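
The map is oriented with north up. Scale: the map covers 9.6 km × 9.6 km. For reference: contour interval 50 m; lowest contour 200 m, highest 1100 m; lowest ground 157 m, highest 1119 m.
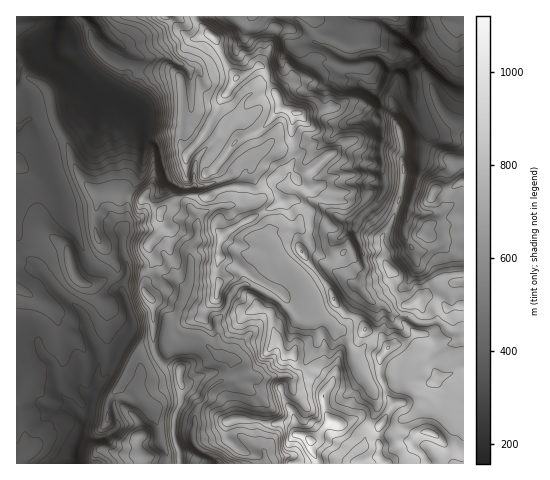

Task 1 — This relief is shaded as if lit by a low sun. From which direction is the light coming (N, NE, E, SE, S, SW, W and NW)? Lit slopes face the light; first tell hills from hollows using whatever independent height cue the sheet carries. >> SW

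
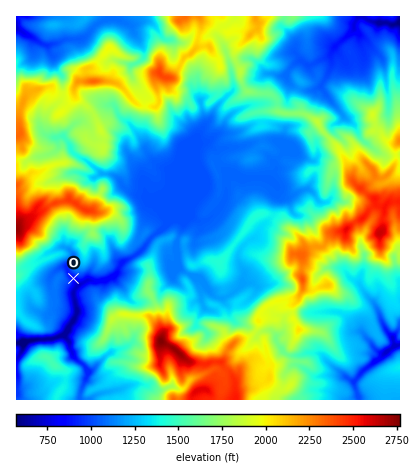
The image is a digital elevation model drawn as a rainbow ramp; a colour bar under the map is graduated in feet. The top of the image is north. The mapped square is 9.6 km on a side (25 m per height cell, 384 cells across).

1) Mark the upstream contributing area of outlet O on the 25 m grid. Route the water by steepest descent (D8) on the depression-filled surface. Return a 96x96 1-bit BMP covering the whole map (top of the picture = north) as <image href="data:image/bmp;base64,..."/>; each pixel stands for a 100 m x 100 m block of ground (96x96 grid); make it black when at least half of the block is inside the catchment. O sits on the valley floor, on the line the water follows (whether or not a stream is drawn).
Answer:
<image width="96" height="96" href="data:image/bmp;base64,Qk2+BAAAAAAAAD4AAAAoAAAAYAAAAGAAAAABAAEAAAAAAIAEAAATCwAAEwsAAAIAAAAAAAAA////AAAAAAAAAAAAAAAAAAAAAAAAAAAAAAAAAAAAAAAAAAAAAAAAAAAAAAAAAAAAAAAAAAAAAAAAAAAAAAAAAAAAAAAAAAAAAAAAAAAAAAAAAAAAAAAAAAAAAAAAAAAAAAAAAAAAAAAAAAAAAAAAAAAAAAAAAAAAAAAAAAAAAAAAAAAAAAAAAAAAAAAAAAAAAAAAAAAAAAAAAAAAAAAAAAAAAAAAAAAAAAAAAAAAAAAAAAAAAAAAAAAAAAAAAAAAAAAAAAAAAAAAAAAAAAAAAAAAAAAAAAAAAAAAAAAAAAAAAAAAAAAAAAAAAAAAAAAAAAAAAAAAAAAAAAAAAAAAAAAAAAAAAAAAAAAAAAAAAAAAAAAAAAAAAAAAAAAAAAAAAAAAAAAAAAABgAAAAAAAAAAAAAAHwAAAAAAAAAAAAAAHwAAAAAAAAAAAAAAPwAAAAAAAAAAAAAAfwAAAAAAAAAAAAAA/wAAAAAAAAAAAAAB//AAAAAAAAAAAAAD//gAAAAAAAAAAAAD//gAAAAAAAAAAAAD//wAAAAAAAAAAAAD//4AAAAAAAAAAAAD//4AAAAAAAAAAAAD//4AAAAAAAAAAAAD//4AAAAAAAAAAAAD//4AAAAAAAAAAAAD//4AAAAAAAAAAAAD//8AAAAAAAAAAAAD//+AAAAAAAAAAAAD//+AAAAAAAAAAAAD//+AAAAAAAAAAAAB//+AAAAAAAAAAAAAP/+AAAAAAAAAAAAAH/+AAAAAAAAAAAAAB/8AAAAAAAAAAAAAA/wAAAAAAAAAAAAAAHAAAAAAAAAAAAAAAAAAAAAAAAAAAAAAAAAAAAAAAAAAAAAAAAAAAAAAAAAAAAAAAAAAAAAAAAAAAAAAAAAAAAAAAAAAAAAAAAAAAAAAAAAAAAAAAAAAAAAAAAAAAAAAAAAAAAAAAAAAAAAAAAAAAAAAAAAAAAAAAAAAAAAAAAAAAAAAAAAAAAAAAAAAAAAAAAAAAAAAAAAAAAAAAAAAAAAAAAAAAAAAAAAAAAAAAAAAAAAAAAAAAAAAAAAAAAAAAAAAAAAAAAAAAAAAAAAAAAAAAAAAAAAAAAAAAAAAAAAAAAAAAAAAAAAAAAAAAAAAAAAAAAAAAAAAAAAAAAAAAAAAAAAAAAAAAAAAAAAAAAAAAAAAAAAAAAAAAAAAAAAAAAAAAAAAAAAAAAAAAAAAAAAAAAAAAAAAAAAAAAAAAAAAAAAAAAAAAAAAAAAAAAAAAAAAAAAAAAAAAAAAAAAAAAAAAAAAAAAAAAAAAAAAAAAAAAAAAAAAAAAAAAAAAAAAAAAAAAAAAAAAAAAAAAAAAAAAAAAAAAAAAAAAAAAAAAAAAAAAAAAAAAAAAAAAAAAAAAAAAAAAAAAAAAAAAAAAAAAAAAAAAAAAAAAAAAAAAAAAAAAAAAAAAAAAAAAAAAAAAAAAAAAAAAAAAAAAAAAAAAAAAAAAAAAAAAAAAAAAAAAAAAAAAAAAAAAAAAAAAAAAAAAAAAAAAAAAAAAAAAAAAAAAAAAAAAAAAAAAAAAAAAAAAAAA="/>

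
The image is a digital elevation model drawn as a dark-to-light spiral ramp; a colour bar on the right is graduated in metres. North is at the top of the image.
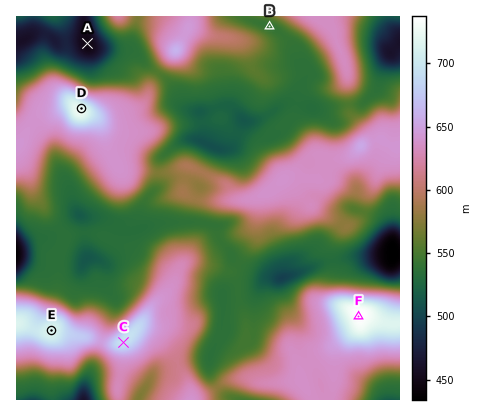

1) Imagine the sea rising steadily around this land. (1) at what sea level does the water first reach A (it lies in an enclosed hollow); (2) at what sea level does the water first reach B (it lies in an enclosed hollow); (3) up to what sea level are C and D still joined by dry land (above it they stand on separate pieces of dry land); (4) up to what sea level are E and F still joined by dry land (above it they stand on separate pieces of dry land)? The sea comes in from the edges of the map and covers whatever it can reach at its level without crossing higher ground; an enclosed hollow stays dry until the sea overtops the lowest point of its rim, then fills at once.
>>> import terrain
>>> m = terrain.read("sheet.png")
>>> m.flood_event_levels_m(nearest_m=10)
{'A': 460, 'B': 550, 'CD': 540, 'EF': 580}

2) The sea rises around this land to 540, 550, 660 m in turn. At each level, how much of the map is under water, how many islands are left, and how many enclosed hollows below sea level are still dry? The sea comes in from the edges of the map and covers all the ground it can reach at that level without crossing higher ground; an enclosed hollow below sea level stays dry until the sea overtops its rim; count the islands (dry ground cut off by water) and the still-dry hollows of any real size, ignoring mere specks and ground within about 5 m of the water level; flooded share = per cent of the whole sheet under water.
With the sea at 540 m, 22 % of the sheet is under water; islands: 0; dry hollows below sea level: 1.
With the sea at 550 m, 39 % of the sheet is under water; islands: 0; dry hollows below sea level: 0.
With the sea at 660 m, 94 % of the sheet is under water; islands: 2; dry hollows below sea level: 0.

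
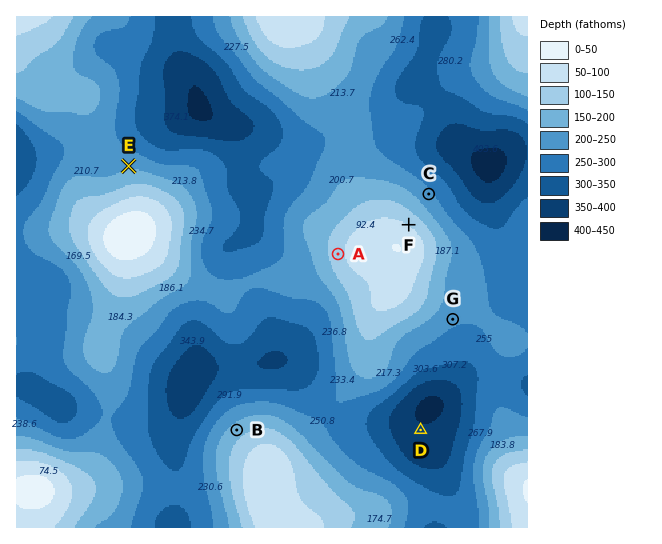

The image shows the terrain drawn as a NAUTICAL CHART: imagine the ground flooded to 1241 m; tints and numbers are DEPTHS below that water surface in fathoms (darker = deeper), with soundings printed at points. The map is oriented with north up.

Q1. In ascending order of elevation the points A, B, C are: C B A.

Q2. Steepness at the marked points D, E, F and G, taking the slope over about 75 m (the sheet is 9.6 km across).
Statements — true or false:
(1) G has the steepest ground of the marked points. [false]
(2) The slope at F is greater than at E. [true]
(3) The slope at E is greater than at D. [true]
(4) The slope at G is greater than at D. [true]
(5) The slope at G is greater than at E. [false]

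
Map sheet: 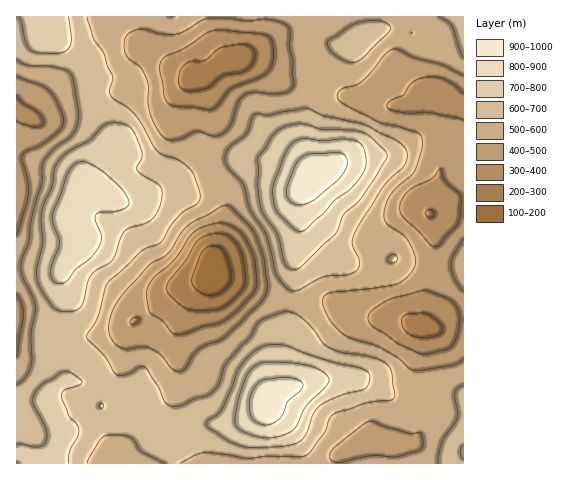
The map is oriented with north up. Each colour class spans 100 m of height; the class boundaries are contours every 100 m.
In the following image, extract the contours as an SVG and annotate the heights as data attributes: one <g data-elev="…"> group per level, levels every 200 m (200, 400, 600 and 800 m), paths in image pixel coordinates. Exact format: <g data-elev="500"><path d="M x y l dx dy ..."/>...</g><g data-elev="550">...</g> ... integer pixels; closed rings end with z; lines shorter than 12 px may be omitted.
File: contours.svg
<g data-elev="200"><path d="M208 295l-7-2-6-5-3-4 0-5 11-28 5-4 8-1 6 2 4 7 5 15 1 9-3 6-7 7-7 3z"/></g><g data-elev="400"><path d="M421 354l-23-10-25-17-5-7 0-5 2-3 20-13 33-9 8 2 21 9 6 7 2 10-2 14-4 11-3 4-5 3-18 4z"/><path d="M174 334l-11-13-14-9-3-18 3-10 7-8 18-16 15-23 7-7 8-4 13-3 8 0 7 3 12 10 10 20 3 25-2 11-19 20-14 10-20 5-19 7z"/><path d="M132 325l-2-3 2-3 4-2 3 1-1 4z"/><path d="M433 247l-30-30-3-4 0-6 2-8 6-7 6-5 17-8 9-10 6 12 15 14-1 19-1 8-4 6-16 18z"/><path d="M463 120l-33-7-20 0-15-2-7-2-1-4 4-5 13-5 9-13 12-5 12 0 9 3 10 6 7 8"/><path d="M208 110l-34-4-7-4-3-6-4-26 0-6 2-5 5-4 19-8 21-14 6-2 10-1 36 3 10 3 4 6 1 13-2 9-3 7-9 6-29 12-15 18z"/><path d="M17 95l5 8 17 10 5 9-3 4-5 1-12-3-7-3"/></g><g data-elev="600"><path d="M87 463l2-5 12-19 4-3 8-1 12 0 6 3 11 14 24 11"/><path d="M180 463l15-8 11-3 42 6 18-2 39 0 6-4 13-19 5-14 5-5 31-11 25-3 3-1 2-6-3-19-4-9-9-5-15-4-23-4-13-5-6-5-8-12-10-11-9-5-8-2-20 5-8 5-9 15-24 27-6 18-5 8-7 5-13 4-13 6-9 2-7-4-8-17-13-19-5 0-9 6-7 2-6 0-3-2-11-17-17-19 0-3 11-18 8-31 35-34 20-9 13-21 9-9 14-9 3-3 0-5-6-19-4-7-11-9-15-5-6-3-22-37-9-8-16-11-2-6 4-14-6-10-4-13-10-15-6-21"/><path d="M463 385l-5 3-3 4 3 25-4 7-12 17-4 17 0 5"/><path d="M292 291l8-2 23-12 24-2 10-5 2-8-7-17 1-8 7-14 21-34 24-25 2-12-2-5-6-5-35-18-39-8-14-7-6-1-36 7-11-1-3 1-9 19-17 14-4 7 1 9 5 7 12 12 7 26 16 25 11 41 8 11z"/><path d="M390 263l6-1 2-4-2-2-3-1-4 2-1 3z"/><path d="M349 62l7 0 8-6 25-24 2-4-2-3-5-3-7-2-17 2-10 4-21 14-2 5 5 7 7 5z"/><path d="M17 59l10 6 22 1 20 6 5 9 5 34-2 11-4 8-19 16-9 9-2 6-1 18-10 35-3 24-8 23 2 12 10 20 2 9-4 29 1 27-6 14-9 9"/><path d="M439 17l9 5 4 4 11 32"/></g><g data-elev="800"><path d="M264 438l17-2 13-7 12-23 22-22 1-5-3-4-14-8-24-4-24-1-7 3-5 4-6 8-7 19-4 27 2 4 6 4z"/><path d="M56 283l6 0 5-2 8-11 15-12 8-9 4-12-7-16 2-7 4-2 18-1 7-3 3-4-2-8-8-10-17-15-17-9-8 1-8 8-16 42 0 10 7 19-9 29 1 7z"/><path d="M299 231l3 0 5-3 16-15 12-13 16-12 10-12 4-8 1-8-2-12-5-5-12-4-24 2-19-2-9 2-7 7-14 35-1 14 2 10 3 6 15 15z"/></g>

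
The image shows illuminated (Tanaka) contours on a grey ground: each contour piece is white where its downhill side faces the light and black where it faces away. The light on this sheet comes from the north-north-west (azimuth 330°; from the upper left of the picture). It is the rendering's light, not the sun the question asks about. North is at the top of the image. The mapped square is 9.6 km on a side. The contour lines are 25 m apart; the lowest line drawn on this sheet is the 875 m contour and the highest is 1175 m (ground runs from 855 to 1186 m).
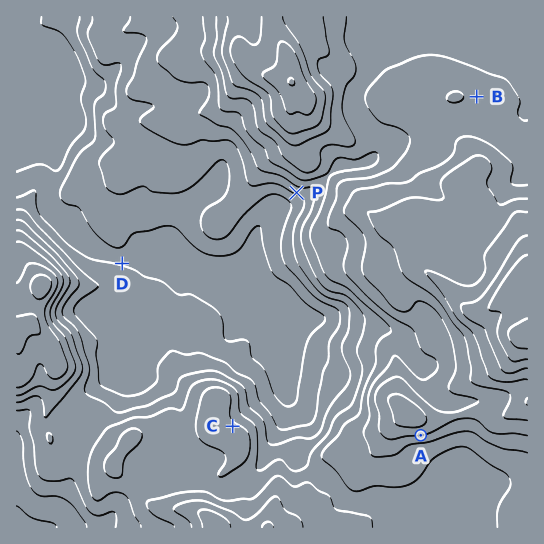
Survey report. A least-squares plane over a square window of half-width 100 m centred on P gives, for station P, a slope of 9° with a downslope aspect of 204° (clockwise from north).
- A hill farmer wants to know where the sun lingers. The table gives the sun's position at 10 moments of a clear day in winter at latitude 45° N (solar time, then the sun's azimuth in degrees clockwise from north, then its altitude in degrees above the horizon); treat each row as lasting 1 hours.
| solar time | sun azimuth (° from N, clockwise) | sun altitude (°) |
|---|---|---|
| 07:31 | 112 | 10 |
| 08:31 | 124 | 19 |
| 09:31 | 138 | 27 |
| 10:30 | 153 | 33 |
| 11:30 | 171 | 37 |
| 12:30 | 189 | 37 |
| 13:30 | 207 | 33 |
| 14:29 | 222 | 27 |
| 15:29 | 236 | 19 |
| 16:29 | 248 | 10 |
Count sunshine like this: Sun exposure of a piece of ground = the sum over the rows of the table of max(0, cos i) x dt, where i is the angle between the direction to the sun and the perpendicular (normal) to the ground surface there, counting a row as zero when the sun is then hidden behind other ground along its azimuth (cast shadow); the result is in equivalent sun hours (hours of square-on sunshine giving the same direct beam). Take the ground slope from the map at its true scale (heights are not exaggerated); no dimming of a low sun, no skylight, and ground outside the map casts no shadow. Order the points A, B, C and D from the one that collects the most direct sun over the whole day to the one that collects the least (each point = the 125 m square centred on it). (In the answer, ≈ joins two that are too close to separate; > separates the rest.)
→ A > B > D ≈ C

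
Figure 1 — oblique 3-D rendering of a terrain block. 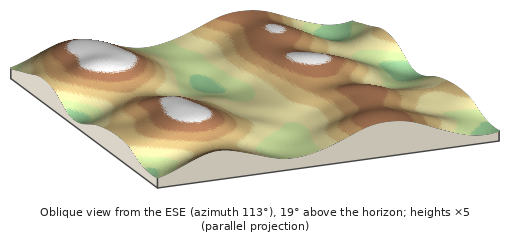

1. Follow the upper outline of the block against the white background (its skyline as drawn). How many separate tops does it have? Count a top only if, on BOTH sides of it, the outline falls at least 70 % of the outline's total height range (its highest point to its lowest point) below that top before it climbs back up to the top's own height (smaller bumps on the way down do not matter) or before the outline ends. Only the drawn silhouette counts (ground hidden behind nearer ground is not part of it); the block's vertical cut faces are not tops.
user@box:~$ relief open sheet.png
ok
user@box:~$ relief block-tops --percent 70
0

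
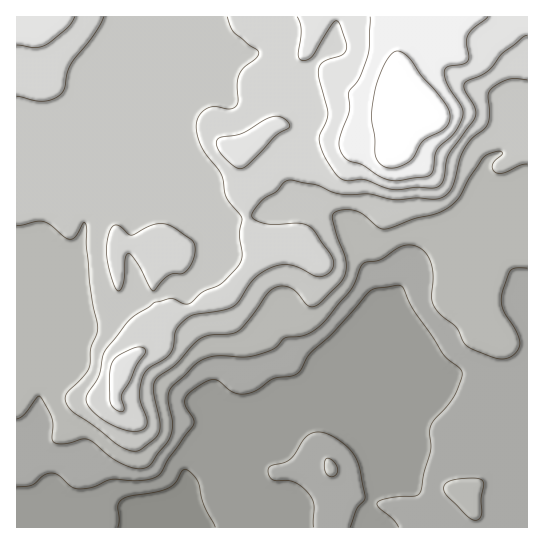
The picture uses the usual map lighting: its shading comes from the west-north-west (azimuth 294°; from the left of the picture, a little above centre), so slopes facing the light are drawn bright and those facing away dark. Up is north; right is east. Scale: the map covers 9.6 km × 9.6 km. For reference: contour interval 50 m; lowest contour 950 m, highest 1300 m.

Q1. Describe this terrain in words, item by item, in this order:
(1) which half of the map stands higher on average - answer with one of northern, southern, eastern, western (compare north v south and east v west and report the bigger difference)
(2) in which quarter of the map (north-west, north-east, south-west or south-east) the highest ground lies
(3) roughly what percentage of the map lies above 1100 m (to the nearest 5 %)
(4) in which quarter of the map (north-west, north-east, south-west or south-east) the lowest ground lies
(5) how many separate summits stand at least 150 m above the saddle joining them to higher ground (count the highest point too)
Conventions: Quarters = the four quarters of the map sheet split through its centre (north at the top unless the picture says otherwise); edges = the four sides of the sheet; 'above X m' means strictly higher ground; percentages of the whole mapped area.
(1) Taken as a whole, the northern half is higher than the southern.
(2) The highest ground is in the north-east quarter.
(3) Roughly 50 % of the ground is higher than 1100 m.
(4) The lowest point lies in the south-west quarter of the map.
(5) Counting only tops that stand 150 m proud, the map has 1 summit.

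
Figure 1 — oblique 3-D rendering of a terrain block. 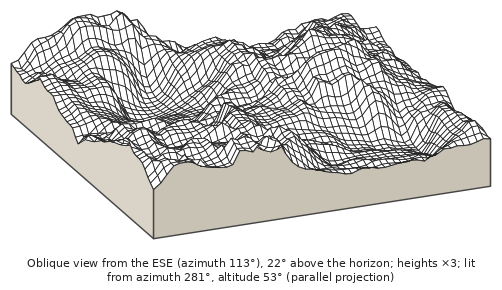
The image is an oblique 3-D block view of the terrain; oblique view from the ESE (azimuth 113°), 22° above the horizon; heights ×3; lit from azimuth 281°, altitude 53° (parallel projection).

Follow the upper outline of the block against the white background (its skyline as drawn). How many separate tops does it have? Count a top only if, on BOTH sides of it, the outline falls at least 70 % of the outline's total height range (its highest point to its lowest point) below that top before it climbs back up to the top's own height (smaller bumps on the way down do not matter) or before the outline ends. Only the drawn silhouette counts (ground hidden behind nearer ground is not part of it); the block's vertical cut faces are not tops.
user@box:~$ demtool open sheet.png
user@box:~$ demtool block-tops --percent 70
0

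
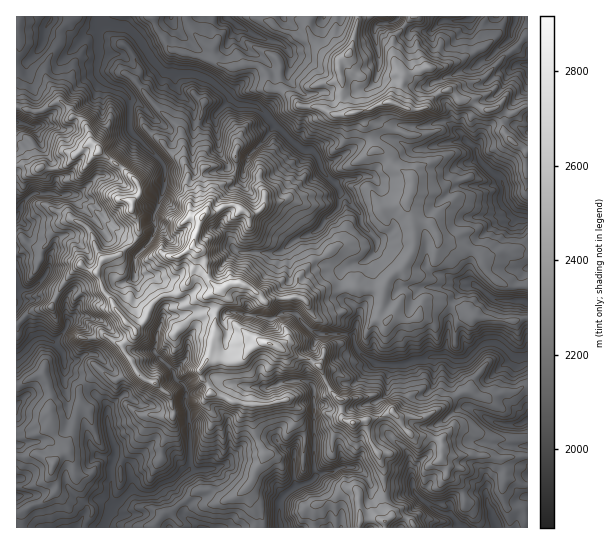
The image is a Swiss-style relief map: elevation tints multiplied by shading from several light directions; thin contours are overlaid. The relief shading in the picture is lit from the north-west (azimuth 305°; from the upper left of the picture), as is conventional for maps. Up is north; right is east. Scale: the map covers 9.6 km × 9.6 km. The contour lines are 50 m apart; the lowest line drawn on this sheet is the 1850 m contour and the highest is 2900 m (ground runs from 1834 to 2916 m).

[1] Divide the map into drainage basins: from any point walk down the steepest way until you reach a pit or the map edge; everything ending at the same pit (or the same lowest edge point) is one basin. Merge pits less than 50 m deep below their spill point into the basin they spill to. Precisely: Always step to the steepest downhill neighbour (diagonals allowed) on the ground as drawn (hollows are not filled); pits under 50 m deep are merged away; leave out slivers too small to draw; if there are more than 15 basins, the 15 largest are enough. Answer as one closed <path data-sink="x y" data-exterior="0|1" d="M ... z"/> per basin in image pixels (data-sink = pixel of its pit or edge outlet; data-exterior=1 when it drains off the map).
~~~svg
<path data-sink="101 22" data-exterior="0" d="M151 16l-78 0-1 3-11 10-1 13-12 17-3 10 0 8 4 8 10 14 12 11 1 7 7 2 6 6 6 17 8 7 2 4 20 14 18 18 1 8-8 9 0 11 5 8 2 13-3 5-17 16-14 4-8 11 6 20 22 32 10 7 8-6 8-17 10-10 17-3 11-12 9-30 6 7 4 20 6 7 7 4 8-5 12-1 10 5 14 13 24-4 12 0 6 3 18-11 12 2 12-4 33 5 7-15 14-10 10-18 0-23-2-12-4-7 0-6 5-12 0-11-15-10-12-15-12-4-4-18-8-17-7-2-8 3-12 0-16-8-16 0-15-14-9-4-8 0-3-15-9-9-13-1-12 4-24-9-36-8-16-21z"/><path data-sink="111 509" data-exterior="0" d="M199 251l-3 2-1 14-8 18-9 8-17 3-10 10-8 17-8 7 0 4-12 11 0 4 8 10 4 11-21 10-15-11-20 21 1 16-13 41 6 15 3 19 8 20 8 8 0 5-7 11 1 3 67 0 10-15 10-2 24-20 16 0 10 9 14-4 14-13 5-14 7-8 1-7 7-1 14-15 8-13 3-6 0-10-9-10 23-8 21-1-10-21-4-5-10-5-10-2-28-14-11 0-19 17-12 1-19-3 7-23 0-18 6-19 0-8-12-9-5-23z"/><path data-sink="519 357" data-exterior="0" d="M241 283l-8 0-12 6 0 9-6 19 0 18-7 23 19 3 12-1 19-17 11 0 28 14 10 2 14 10 10 22 10 10 0 14 5 6 11 2 18-4 15-7 8 5 27 0 40-26 4 0 12 6 9 0 15-5 10 0 13-6-1-69-12 4-37-4-29-13-23-1-5 3-2 11-6 3-10 0-12-4-6 5-6-4 4-19 0-5-4-2-30-4-12 4-12-2-18 11-6-3-12 0-24 4-14-13z"/><path data-sink="523 215" data-exterior="0" d="M449 89l-15 7-7 11-6 2-11 0-16-6-11 0-13 6-11 2 10 20 4 18 12 4 12 15 15 10 0 11-5 12 0 6 4 10 3 3 16 4 9 17 16 6 14 1 6 3 8 8 19-8 25-2 0-98-12-7-11-11-3-16-6-9-12 1-12-9-12 0z"/><path data-sink="281 527" data-exterior="1" d="M330 391l-20 0-23 8 9 10 0 10-11 19-15 15-6 1-1 7-7 8-5 14-6 6 3 10 9 16 1 13 55 0 3-23 18-6 12-11 9 1 4 4 2 27 18-1 6 2 6-4-7-11 0-37-5-15-10-15-2-16-2-3-8 3-11-2-5-6 0-14z"/><path data-sink="17 357" data-exterior="1" d="M82 265l-3 0-11 12-17 30-21 5-14 13 0 60 6-1 13-8 9-1 7 19-2 31 4 9 13 13 5-9 5-24 4-8 0-19 19-18 15 11 21-10-4-11-8-10 0-4 12-11-2-7-8-5-22-32-6-17z"/><path data-sink="17 217" data-exterior="1" d="M91 143l-14 10-11 12-7 3-9 1-8-2-8 2-8-4-10 1 0 69 6 2 5 7 15 5 17-24 11-6 13 5 6 6 6 16 7 13 17-4 17-16 3-5 0-8-7-13 0-11 8-9-1-8-18-18-20-14-2-4z"/><path data-sink="527 302" data-exterior="1" d="M413 219l0 30-10 18-12 8-7 11-5 28 3 6 4 1 5-5 12 4 10 0 6-3 2-11 5-3 23 1 29 13 37 4 13-4-1-32-13 2-17-6-10-10-4-13-8-7-36-10-9-17z"/><path data-sink="226 17" data-exterior="1" d="M270 16l-83 0 0 5 8 13 17 15 1 9 4 5 16 5 12-4 13 1 9 9 3 15 8 0 9 4 15 14 16 0 16 8 12 0-5-9 2-23-4-13 0-9-13-6-15-16-9 0-25-11-6-6z"/><path data-sink="463 527" data-exterior="1" d="M393 412l-28 9 4 18 10 15 5 15 0 37 7 11 14 0 5 3 5 8 64 0 0-6-7-11-7-5-1-12-4-9-13-10 0-10-6-6 0-17-14-6-14 0-9-7-5-11z"/><path data-sink="527 421" data-exterior="1" d="M527 387l-4 0-8 5-10 0-15 5-9 0-12-6-4 0-40 26-22-1-4 3 5 10 9 7 14 0 12 4 4 6-2 3 12 7 32-1 12 4 30-3z"/><path data-sink="17 302" data-exterior="1" d="M71 219l-12 6-17 24-15-5-8-8-3 1 1 87 13-12 21-5 10-21 18-21 18 7 7-13-8-10-7-19-6-6z"/><path data-sink="398 17" data-exterior="1" d="M411 16l-54 1-5 30-3 6-10 9 4 21-2 23 5 7 24-4 13-6 12-1 8-21 0-6-6-6-4-12 0-19 18-19z"/><path data-sink="471 17" data-exterior="1" d="M486 16l-73 0-20 22 0 19 6 14 6 5 22-9 18 0 38-19 4-3-4-15z"/><path data-sink="515 17" data-exterior="1" d="M527 16l-21 0-7 18-9 9-32 18-13 6-18 0-24 9-8 27 15 6 11 0 6-2 4-8 12-8 40-12 45-44z"/>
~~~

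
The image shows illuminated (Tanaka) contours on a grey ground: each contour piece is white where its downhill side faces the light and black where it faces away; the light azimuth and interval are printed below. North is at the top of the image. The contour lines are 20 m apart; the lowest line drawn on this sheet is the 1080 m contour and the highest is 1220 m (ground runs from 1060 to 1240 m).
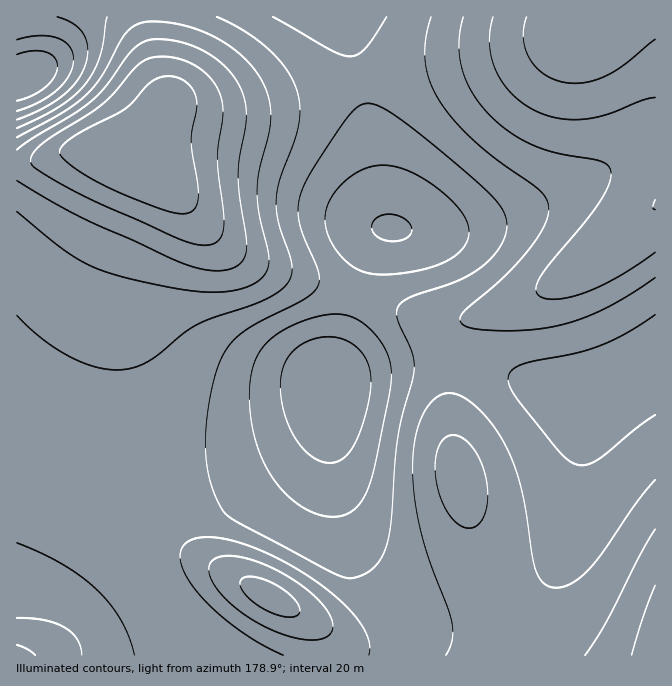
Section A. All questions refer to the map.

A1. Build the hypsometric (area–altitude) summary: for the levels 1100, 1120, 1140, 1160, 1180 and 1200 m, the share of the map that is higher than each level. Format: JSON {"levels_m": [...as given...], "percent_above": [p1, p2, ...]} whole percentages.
{"levels_m": [1100, 1120, 1140, 1160, 1180, 1200], "percent_above": [93, 87, 76, 56, 25, 9]}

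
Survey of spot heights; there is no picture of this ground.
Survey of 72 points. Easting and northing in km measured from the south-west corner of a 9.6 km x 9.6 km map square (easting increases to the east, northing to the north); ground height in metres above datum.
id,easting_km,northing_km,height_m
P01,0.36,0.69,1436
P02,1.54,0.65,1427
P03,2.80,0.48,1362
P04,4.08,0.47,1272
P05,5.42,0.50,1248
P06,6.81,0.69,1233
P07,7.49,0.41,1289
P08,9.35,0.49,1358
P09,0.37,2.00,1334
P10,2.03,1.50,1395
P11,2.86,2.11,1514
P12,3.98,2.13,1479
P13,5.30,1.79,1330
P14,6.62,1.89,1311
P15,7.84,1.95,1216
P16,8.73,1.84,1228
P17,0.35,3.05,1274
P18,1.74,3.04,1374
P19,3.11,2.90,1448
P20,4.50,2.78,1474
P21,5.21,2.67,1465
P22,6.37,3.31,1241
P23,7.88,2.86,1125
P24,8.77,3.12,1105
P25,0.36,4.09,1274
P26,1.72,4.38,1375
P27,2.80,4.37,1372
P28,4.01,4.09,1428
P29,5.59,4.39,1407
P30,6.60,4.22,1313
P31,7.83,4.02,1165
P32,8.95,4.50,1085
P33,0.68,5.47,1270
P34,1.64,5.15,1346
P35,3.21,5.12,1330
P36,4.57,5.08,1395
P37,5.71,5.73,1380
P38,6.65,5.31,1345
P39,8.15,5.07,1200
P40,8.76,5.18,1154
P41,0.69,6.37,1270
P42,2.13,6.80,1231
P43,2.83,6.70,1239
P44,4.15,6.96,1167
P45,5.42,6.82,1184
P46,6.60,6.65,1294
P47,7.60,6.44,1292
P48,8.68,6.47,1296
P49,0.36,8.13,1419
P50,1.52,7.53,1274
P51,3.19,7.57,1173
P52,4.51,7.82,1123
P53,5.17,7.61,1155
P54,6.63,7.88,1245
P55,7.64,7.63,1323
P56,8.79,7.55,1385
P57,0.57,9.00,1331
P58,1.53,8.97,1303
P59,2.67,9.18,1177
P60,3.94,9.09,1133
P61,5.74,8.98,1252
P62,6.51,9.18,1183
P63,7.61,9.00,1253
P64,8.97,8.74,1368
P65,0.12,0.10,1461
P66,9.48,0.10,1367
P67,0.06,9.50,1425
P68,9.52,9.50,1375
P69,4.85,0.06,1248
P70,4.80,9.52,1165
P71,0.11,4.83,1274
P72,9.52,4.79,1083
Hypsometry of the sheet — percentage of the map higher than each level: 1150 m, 91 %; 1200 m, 83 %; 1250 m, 68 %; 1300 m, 49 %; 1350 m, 32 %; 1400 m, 16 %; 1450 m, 6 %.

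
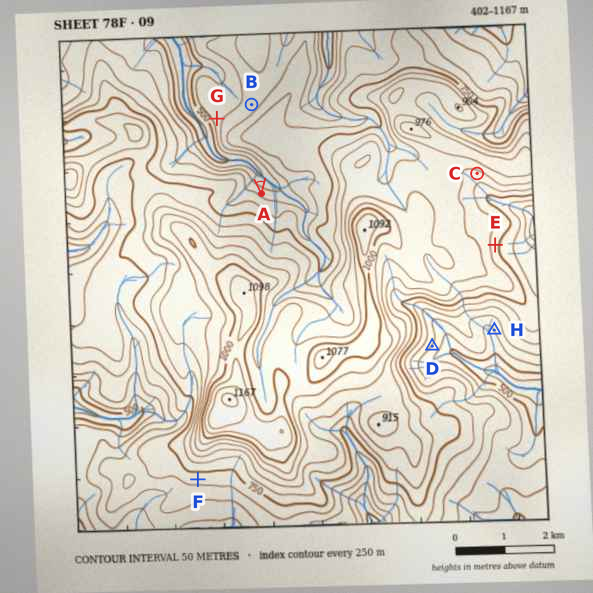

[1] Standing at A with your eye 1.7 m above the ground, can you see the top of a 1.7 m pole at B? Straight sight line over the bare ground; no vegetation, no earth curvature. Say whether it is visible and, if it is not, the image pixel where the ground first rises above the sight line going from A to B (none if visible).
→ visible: false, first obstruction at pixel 257 156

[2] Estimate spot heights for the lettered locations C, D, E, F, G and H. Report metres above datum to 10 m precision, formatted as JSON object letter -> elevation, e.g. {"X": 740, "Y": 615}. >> {"C": 830, "D": 590, "E": 770, "F": 720, "G": 580, "H": 550}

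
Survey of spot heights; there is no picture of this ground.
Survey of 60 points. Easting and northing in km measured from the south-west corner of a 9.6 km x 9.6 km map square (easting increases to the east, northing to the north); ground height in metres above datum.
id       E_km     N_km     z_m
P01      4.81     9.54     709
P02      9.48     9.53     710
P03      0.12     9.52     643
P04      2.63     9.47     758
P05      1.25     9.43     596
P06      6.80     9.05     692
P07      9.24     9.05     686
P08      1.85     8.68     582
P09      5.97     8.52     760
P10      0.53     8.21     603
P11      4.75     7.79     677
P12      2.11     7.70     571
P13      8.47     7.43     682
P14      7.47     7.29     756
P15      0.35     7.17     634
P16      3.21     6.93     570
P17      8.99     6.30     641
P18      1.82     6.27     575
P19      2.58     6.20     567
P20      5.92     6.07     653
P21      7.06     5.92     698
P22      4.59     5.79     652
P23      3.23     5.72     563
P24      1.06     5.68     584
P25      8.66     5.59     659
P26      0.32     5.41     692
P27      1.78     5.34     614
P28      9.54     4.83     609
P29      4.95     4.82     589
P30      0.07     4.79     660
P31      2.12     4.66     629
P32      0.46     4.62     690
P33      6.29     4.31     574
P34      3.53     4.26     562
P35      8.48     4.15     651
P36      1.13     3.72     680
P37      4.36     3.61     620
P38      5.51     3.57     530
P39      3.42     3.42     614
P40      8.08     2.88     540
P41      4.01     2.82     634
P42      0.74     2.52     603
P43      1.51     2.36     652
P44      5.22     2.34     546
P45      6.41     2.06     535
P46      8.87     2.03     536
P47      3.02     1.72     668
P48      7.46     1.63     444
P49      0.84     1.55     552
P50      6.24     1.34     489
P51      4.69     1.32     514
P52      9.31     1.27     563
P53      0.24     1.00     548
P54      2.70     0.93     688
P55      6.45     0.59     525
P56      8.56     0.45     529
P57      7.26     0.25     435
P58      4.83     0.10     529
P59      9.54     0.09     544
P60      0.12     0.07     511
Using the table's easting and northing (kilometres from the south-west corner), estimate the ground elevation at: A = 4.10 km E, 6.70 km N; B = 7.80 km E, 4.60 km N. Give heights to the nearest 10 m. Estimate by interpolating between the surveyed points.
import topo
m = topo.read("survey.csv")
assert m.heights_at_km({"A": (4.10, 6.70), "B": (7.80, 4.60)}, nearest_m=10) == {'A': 620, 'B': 690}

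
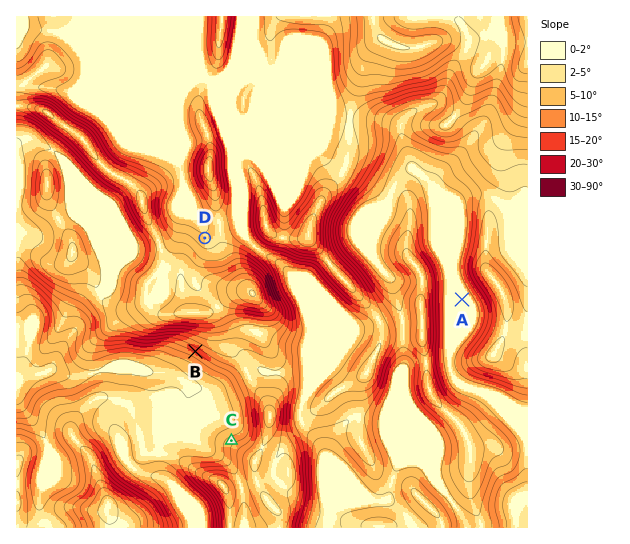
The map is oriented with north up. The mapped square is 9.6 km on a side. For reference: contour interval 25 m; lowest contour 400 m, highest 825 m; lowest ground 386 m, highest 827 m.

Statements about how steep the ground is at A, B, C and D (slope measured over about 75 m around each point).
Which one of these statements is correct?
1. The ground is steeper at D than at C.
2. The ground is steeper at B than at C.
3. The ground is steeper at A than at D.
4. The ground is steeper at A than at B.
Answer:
2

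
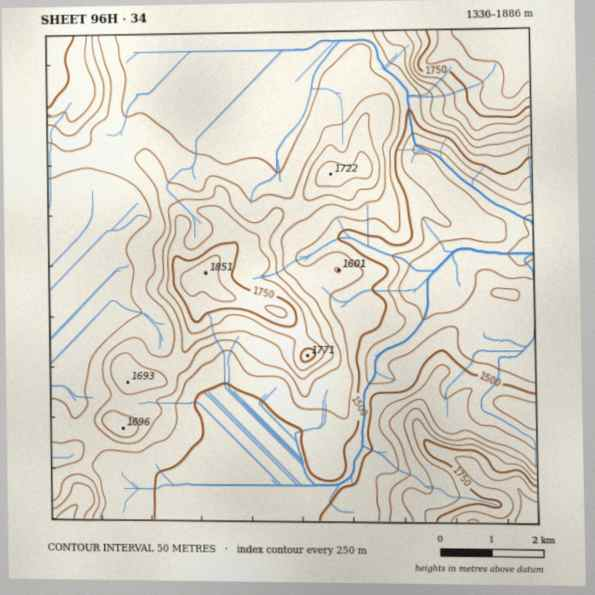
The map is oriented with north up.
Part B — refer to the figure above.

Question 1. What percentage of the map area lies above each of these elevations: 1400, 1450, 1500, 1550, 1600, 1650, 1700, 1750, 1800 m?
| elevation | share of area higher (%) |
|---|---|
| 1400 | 96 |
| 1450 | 90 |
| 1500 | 78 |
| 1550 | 49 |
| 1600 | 31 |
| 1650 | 21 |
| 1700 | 13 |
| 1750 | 8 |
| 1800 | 4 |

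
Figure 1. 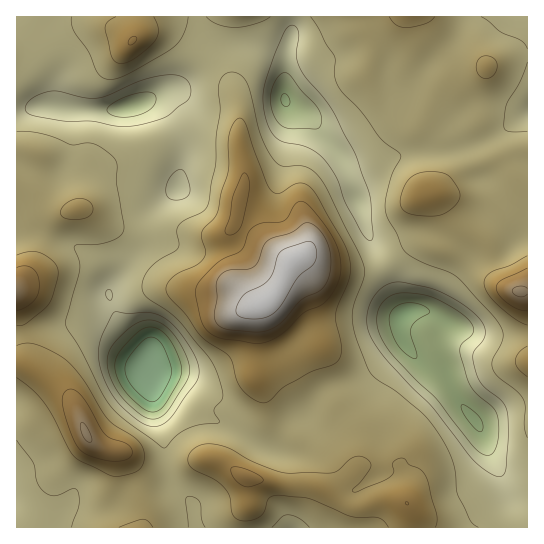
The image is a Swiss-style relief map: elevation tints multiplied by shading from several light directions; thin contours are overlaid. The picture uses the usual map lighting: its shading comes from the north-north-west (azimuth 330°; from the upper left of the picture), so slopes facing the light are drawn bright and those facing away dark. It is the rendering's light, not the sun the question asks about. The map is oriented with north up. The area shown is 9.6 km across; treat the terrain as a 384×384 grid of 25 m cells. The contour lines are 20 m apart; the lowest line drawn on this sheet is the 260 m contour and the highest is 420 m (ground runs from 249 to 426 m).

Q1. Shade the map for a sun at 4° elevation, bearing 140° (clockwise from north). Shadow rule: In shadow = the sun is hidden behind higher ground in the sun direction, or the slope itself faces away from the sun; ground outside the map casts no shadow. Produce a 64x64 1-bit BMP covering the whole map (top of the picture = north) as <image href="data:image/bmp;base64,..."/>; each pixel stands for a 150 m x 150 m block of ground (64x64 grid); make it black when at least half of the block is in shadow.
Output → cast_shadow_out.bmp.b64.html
<image width="64" height="64" href="data:image/bmp;base64,Qk0+AgAAAAAAAD4AAAAoAAAAQAAAAEAAAAABAAEAAAAAAAACAAATCwAAEwsAAAIAAAAAAAAA////AAAAAAAAAAAAAAAAAAAAAAAAAAAAAAAAAAAAAAAAAAAAAAAAAAAAAAAAAAAAAAAAAAAAAAAAAAAAAAAAAAAAAAAAAAAAAAAAAAAAAAAAAAIAAAAACAAABwAAAAAYAAACAAAAABgAAGAAAAAACAAA8AAAAAAAAAH4AAAAAAAAAfgAAAAAAAAB/AAAAAAAAAH+AAAAAAAAAf4AAAAAAAAB/gAAAAAAAAD8AAAAAAAAAPAAAAAAAAAAAAAAAADAAAAAAAAAAOAAAAAAAAABwAAAAAAAAAAAAAAAAAAAAAAAAAAAAAAAAAAAAAAAAAAAAAAAAAAAAAAAAAAAAAAADAAAAcAAAAAfAAAD4AAAAB+AAAfgAAAAH4AAA4AAAAAHAAAAAIAAAAAAAAAB8AAAAAAAAYHwAAAAAAABwOAAAAAAAAPAAAAAAAAAA8AAAAAAAAABwAAAAAAAAADgIAAAAAAAAOAAAIAAAAAA4AAAwAAAAABgAAAAAAAAAAAAAAAAAAAAAAAAAAAAAAAAAAAAAAAAACAAAAAAAA+AIAAAAAAAD8AAAAAAAAAHwAAAAAAAAAAAAAAAAAAAAAAAAAAAAAAAAAAAAAAAAAAAAAAAAAAAAAAAAAAAAAAAAAAAAAAAAAAAAAAAAAAAAAAAAAAAAAAAAAAAAAAAAAAAAAAAAAAAAAAAAAAAAA=="/>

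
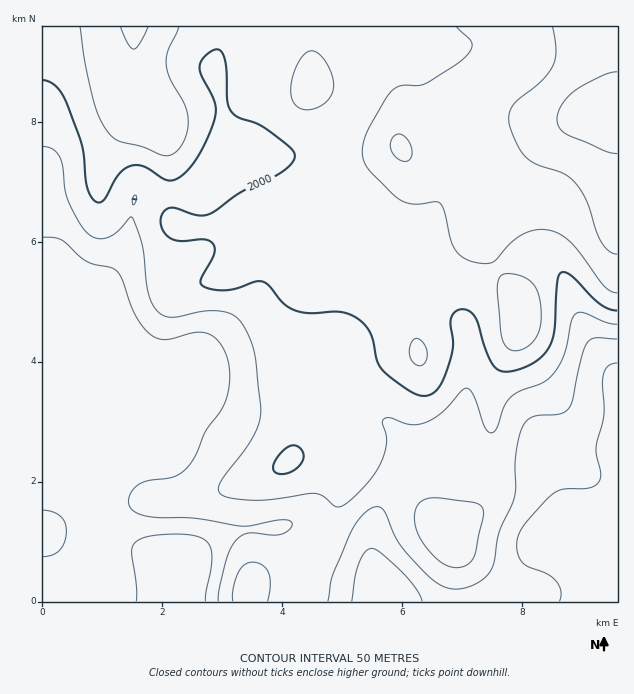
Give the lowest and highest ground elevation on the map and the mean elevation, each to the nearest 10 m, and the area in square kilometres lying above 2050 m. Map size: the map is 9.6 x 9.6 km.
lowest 1800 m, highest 2170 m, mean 1970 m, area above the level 17.2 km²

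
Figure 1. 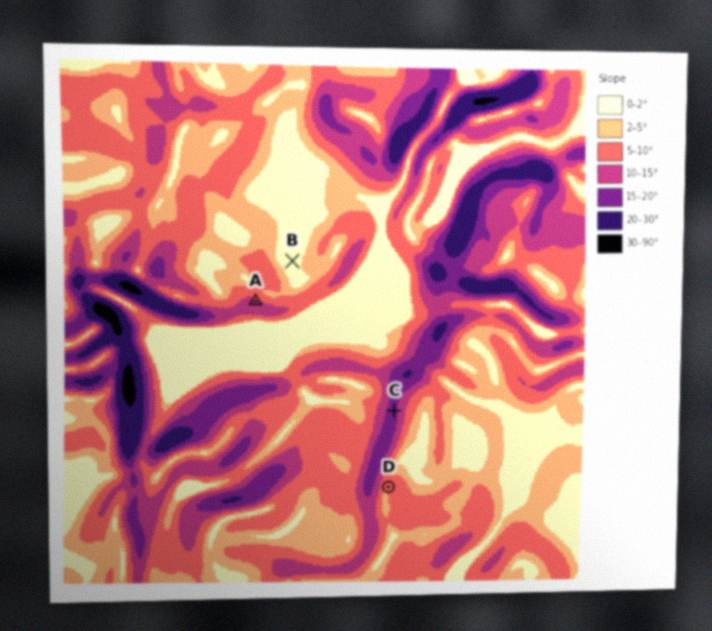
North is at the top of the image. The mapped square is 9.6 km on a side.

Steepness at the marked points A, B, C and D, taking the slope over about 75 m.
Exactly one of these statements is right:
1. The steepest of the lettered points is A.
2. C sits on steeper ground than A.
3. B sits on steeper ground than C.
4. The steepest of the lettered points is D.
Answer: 2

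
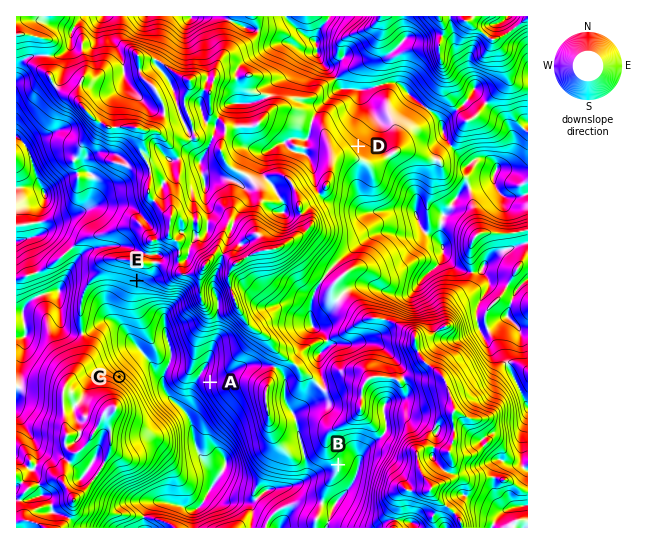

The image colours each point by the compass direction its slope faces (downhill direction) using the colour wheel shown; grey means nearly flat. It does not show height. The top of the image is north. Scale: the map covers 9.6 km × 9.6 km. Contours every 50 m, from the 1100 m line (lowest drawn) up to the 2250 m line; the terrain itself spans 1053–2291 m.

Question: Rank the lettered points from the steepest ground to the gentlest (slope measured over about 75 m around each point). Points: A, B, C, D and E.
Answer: C A E D B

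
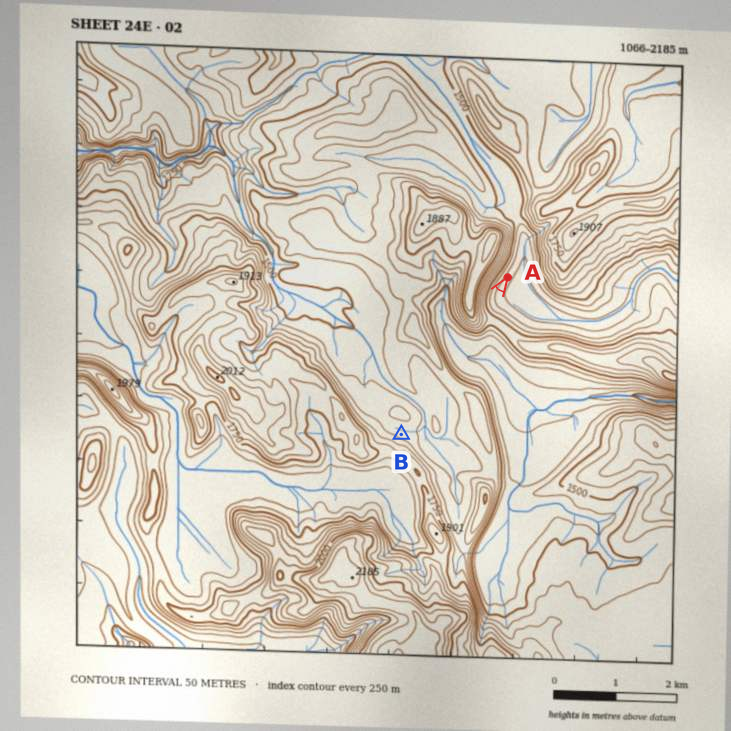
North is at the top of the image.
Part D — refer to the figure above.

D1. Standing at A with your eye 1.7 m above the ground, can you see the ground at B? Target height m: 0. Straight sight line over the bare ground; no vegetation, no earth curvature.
no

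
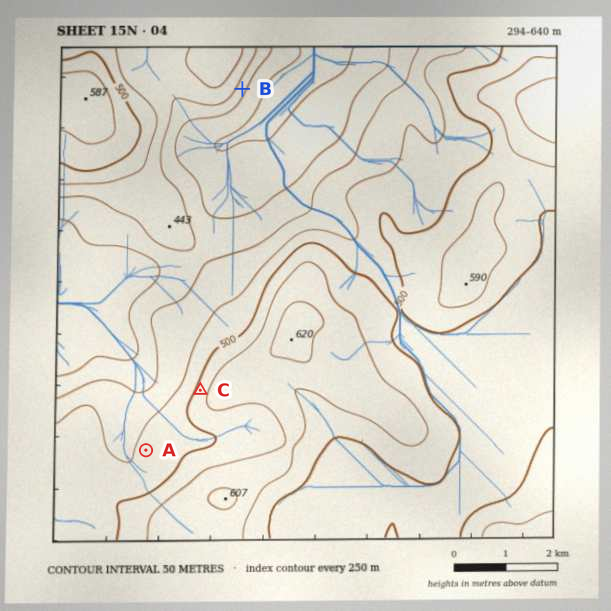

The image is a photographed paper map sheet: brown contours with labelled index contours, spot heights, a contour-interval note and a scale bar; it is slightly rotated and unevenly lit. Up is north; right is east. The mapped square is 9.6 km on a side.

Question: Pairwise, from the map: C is higher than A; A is higher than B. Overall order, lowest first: B A C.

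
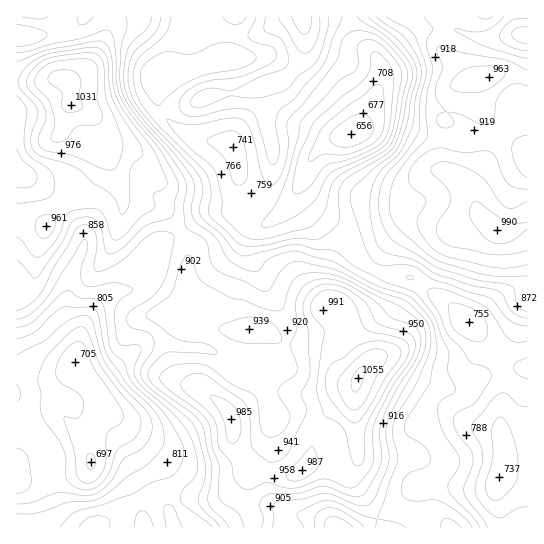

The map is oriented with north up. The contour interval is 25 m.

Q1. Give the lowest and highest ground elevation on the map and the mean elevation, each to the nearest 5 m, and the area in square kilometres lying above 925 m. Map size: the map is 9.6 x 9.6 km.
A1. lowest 655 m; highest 1055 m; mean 860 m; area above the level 23.7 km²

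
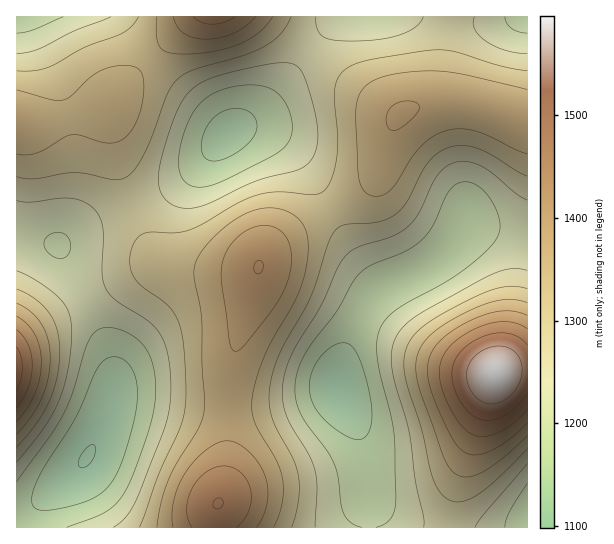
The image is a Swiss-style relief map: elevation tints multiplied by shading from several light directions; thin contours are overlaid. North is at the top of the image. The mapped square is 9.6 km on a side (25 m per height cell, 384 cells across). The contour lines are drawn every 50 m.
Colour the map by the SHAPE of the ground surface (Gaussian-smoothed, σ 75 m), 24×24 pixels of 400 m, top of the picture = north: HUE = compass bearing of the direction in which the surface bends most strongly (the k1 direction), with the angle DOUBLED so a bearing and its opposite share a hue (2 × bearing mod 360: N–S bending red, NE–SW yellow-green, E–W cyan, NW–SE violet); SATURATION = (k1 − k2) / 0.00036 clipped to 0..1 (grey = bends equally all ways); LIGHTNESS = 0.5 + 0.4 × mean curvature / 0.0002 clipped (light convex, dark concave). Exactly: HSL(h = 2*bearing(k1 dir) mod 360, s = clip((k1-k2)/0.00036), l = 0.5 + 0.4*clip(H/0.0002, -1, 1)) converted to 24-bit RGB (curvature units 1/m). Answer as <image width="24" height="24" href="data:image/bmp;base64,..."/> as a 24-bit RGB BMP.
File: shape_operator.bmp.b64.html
<image width="24" height="24" href="data:image/bmp;base64,Qk32BgAAAAAAADYAAAAoAAAAGAAAABgAAAABABgAAAAAAMAGAAATCwAAEwsAAAAAAAAAAAAAClosGoRFQ41Xdl12hzGJnxio5Cjj6qHa8drk7N/j4uHqmbfTSKnHMKaeLoVoMl9OMzZDUyw/kCYm6mQS/7YY3eELRoQWDVIZBF0jB14lHV8vOUtCTS9YYDB9iFiwzLjN6+Lg7d/e7d7oxqvYeXHETWyzQmyTNElyLCdcTiponj143WZa9a117cddjb4vFnsgDW0lBUofDDsiHDkyKjZIPExsX5mbmsKU3+S77uHJ5b640J2/pH/GcWDGRjzFNiamLhmGQCCBlEKg02559quR+buJ3MRYTqAuJZExC2I4B0EzDUBAHEpXNG51TZZpicJX1+Re8d1k5MNswKd+kYapa2C8XDDNWBm1SRKNSx55hD6GxlBQ+JVx/7eM9rtttstFT71bF5t8A2lrA0dWEU1jLmlzTYBVobM/6t8n/+0p9vkxrtdBXKZTT2iIVC2KZBOFYw90YxxocjdaslI+8IxY/7yQ/tCc39mEoM6yKcbUAm6VAD1fCzlXKU1hUWlUopBI4b06/upE8P9Ep/AkSZwrME5AKRo3PA1BXQ5ZcyJogUVtpGVj1aKI9tjD+efS8e3Y2t/mYZDVDEalBCJWCyA+IjhMS19ek4he0LNt8tyG/PZ+0+9CYY0rHCogFRIhHQwnThxfdTuWdGOykpbDzMjb7ODf7+Lc7OTf7tvwm3HeLxCuDwhUDhI2ITZFO2dcXJJhwMCF69Wk+t6m7slpl4c9JC0xDRMmCxMxIDiHQ3XRe6rmp8fx1+H03t/t6+Dl7t3j99Tr51T1iQDGQgNzLBdTLkpZMH5hPaJpgbNv3sSR+smf9619vmtOOjphDCpNAUJuAZDIL9H4a9r3jtX1utnv3+Ps7d7g9Nfd9Y6w/yPZuADKhACmbiKUTGWEN596L6dzUKJhxq1u9rOD+rKN0Il6VFuZD1mUAG2TALS8Ae/LHu2/Pti8bcKstMWh6da89szC7D494AeaugC9tADPtTLTgHqsXbatOq6jTJCKpJJs5rCB9Mqn2rilfISsI2qpDW6IDYBpDIs/DoooGIAmNocqlLky69VD9qxUw1odjB9WjA6RqRbDvWjKr6TAi63BR4fEPmCwh3il1rul8eHL4tHCpI+0PT+ZK0FiJE4zGVwREFoGDFAIHlwQYo8Y294K+8IFoG4dWCovTSZVbkCEpYinsMC2mLXHTHHVKj3feXPL2MfL7+bc59LPyYDFkSyubSp0X0g7SXslF4APCmkcE2AlQnolt70a3bcKo3YfUEIwMDY9RWZbb7BhkM2EfsSsOn3SGEHna3PX1czb7eHe6cXQ5FzY1AXgvxS2rE1ziLRfKstMEqJsGHRmOmhMoos015kVvYQnZmI/NE9GNHZGTMwuauVCO9BQJ6SpGmerTHzCwLLE5czG5Zy49S/f5ADt9xft04qvxdGscdGSIqygF0thMDZNjVY23YIZy6hLeoVeRHNzP4tbWNUtavMkI88WFX5REmdnMoaDkapz06eC2l144RG43QDg6EDW4q246OHGo8SOP2p1EhgtIxoreUow25gruMeEeaCiTW+fXJuXicdglupHQtEbE200CTotF1A4W4g4wpo2uzgtnB9qoh6TyVGX5bWj8tazz5hvZDZXGg8kHhgldXJDxM1fpNGye5a/SE6/b2+otr+Rx96ChMtNKHRBDDIoDS0eMlohiX8niUcncCg9dTZdq1xZ4riK9cGa5F9blyV6ORdWKjRmU7CKkNeVqM/aamvLXD7JinC0xLan3daqw76DU3VcHTw8DyYeHkAbW2QnbVEwYzs9aFNbmpxu0sSS57im5YCqzjTlShTfM27ngt7rs+vjkZDYhU3SezrHlHeyxLSt3MSx0IuGmktsQzFKHS0pHT0hNlkrU2VDV2xqXo+PebWcqcmq1sDI4Kjlt33zdG39h7P/r9/6tdfto1rTrzPXm0rDmoiwvK6s1pyd5F6A0xthdylJRUUzJFQvJG4+M4dmQKifU8nEd9fJndXNsbvPvKTarJXlkpzslb/wlcHoh4zWoDexujfJqGy8ope0uJ2y1W6d/iKA/QBhxhtHgmVKMolIFp9fEbaGGNm1PeTFYd7Decu9i6Ovpoetr4avhLGmcLadZKGkclWYW0Jqhlmbm4mtpJezvHW85Cyz/wuc/yiK8FZ+v5uGXsKBE9uTANSbBNqeFeCYMsuIVJp2fW9fll1Es4IyvLwmeJ4lSGouO009KFhDTIp3e56UloGguj+71A3C/wjH/2PA9cLU693dt9fMVt3KEdm6D7uJG6dkL4ROQ1tAXzozij0fw3IK1LUAjaUGNFwRFj4a"/>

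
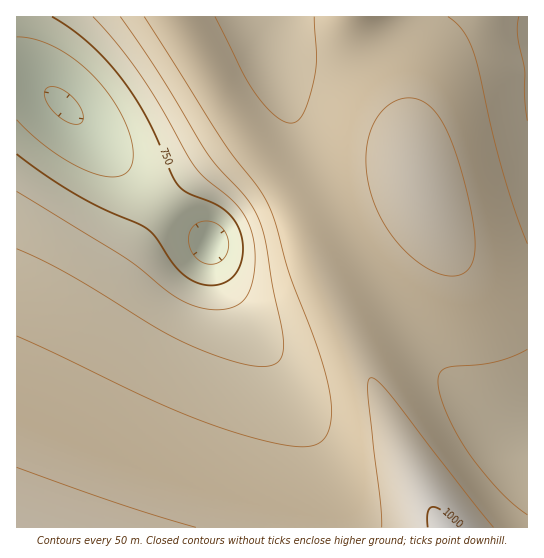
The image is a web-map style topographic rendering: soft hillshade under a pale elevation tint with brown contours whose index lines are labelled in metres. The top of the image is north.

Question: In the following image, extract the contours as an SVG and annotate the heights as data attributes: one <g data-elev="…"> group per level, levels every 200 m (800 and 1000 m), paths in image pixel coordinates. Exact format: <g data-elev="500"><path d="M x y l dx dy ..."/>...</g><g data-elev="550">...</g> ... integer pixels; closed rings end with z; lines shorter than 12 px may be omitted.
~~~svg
<g data-elev="800"><path d="M93 17l25 28 24 32 18 29 35 61 11 12 27 22 12 16 7 17 3 19-1 21-5 17-8 12-14 6-18 0-20-5-20-11-45-36-107-66"/></g><g data-elev="1000"><path d="M460 527l-17-15-10-5-4 2-1 4 0 14"/></g>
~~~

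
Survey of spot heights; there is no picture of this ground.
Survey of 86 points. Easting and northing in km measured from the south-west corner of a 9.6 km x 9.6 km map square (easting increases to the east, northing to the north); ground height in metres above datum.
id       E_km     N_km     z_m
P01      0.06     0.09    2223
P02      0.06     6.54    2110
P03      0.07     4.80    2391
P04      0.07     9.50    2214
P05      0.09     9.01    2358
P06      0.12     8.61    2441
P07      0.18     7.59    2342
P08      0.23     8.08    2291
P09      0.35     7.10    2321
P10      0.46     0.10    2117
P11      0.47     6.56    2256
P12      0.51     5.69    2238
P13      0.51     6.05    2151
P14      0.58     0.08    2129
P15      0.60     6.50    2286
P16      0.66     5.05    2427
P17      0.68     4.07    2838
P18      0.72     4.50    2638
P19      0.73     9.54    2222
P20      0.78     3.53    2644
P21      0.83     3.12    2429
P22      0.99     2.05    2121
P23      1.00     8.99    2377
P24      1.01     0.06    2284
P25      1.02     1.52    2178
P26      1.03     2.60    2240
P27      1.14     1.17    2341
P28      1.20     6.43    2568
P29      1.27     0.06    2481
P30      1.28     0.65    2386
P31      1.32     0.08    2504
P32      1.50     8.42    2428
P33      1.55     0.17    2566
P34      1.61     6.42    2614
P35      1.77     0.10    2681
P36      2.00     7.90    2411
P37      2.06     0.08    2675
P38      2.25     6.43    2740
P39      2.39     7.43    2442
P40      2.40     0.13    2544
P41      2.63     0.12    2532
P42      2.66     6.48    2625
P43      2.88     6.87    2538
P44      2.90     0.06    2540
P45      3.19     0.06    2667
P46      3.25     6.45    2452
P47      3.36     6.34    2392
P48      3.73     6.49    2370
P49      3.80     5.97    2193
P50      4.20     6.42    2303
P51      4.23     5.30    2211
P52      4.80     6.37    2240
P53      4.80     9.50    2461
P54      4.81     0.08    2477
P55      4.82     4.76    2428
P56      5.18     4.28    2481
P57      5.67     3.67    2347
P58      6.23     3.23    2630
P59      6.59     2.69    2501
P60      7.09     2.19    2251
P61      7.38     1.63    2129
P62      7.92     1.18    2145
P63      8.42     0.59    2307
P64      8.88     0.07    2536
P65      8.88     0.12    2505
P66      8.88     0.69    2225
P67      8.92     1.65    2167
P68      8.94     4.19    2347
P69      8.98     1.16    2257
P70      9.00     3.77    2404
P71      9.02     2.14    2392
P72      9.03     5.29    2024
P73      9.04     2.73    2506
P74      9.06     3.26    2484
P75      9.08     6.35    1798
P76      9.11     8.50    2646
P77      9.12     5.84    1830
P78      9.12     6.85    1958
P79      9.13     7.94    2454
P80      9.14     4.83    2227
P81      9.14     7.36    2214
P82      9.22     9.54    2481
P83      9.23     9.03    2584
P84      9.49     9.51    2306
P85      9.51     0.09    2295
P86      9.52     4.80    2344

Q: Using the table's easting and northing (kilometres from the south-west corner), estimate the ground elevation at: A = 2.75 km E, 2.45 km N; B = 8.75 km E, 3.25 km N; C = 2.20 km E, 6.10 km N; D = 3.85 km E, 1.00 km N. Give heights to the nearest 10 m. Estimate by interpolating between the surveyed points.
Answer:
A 2520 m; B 2440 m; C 2850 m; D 2780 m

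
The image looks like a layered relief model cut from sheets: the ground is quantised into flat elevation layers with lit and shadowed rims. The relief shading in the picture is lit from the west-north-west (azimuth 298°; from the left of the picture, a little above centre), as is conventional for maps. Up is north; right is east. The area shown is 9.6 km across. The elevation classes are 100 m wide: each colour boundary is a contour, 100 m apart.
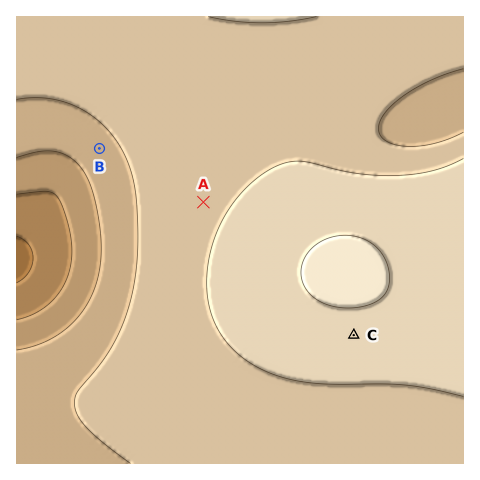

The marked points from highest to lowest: C A B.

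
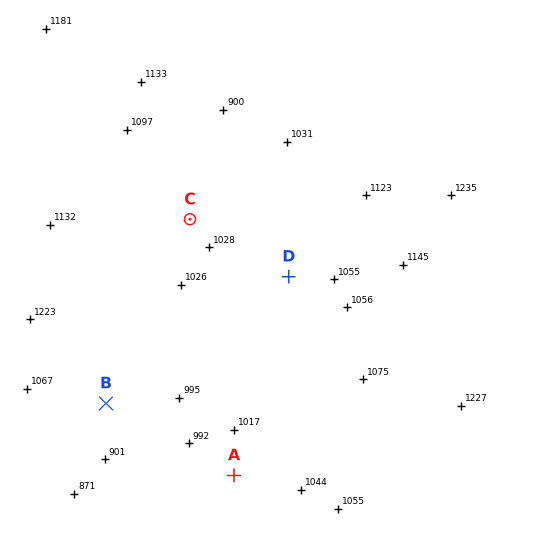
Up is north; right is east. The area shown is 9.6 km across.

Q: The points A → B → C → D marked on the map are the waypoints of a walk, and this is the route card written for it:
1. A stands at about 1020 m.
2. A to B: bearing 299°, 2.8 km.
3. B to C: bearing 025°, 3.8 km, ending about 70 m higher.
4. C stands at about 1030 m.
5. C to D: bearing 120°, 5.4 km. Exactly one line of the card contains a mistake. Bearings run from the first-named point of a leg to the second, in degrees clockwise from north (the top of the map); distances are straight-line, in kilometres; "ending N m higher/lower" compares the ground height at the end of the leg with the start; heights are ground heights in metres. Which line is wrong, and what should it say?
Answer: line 5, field distance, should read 2.1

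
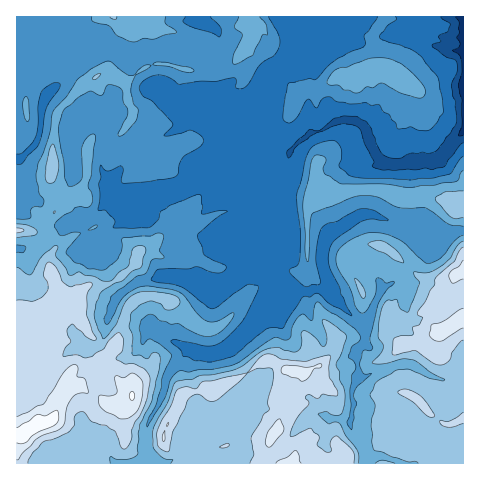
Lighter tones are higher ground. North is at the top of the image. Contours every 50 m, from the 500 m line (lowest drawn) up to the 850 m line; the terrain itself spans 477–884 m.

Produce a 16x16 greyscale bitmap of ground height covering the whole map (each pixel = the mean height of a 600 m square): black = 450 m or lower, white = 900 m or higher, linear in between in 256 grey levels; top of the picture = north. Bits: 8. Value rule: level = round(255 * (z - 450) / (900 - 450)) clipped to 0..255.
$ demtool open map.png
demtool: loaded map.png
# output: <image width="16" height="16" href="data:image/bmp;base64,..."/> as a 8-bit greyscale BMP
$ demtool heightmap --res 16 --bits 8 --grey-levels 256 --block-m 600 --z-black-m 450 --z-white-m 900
<image width="16" height="16" href="data:image/bmp;base64,Qk02BQAAAAAAADYEAAAoAAAAEAAAABAAAAABAAgAAAAAAAABAAATCwAAEwsAAAABAAAAAAAAAAAAAAEBAQACAgIAAwMDAAQEBAAFBQUABgYGAAcHBwAICAgACQkJAAoKCgALCwsADAwMAA0NDQAODg4ADw8PABAQEAAREREAEhISABMTEwAUFBQAFRUVABYWFgAXFxcAGBgYABkZGQAaGhoAGxsbABwcHAAdHR0AHh4eAB8fHwAgICAAISEhACIiIgAjIyMAJCQkACUlJQAmJiYAJycnACgoKAApKSkAKioqACsrKwAsLCwALS0tAC4uLgAvLy8AMDAwADExMQAyMjIAMzMzADQ0NAA1NTUANjY2ADc3NwA4ODgAOTk5ADo6OgA7OzsAPDw8AD09PQA+Pj4APz8/AEBAQABBQUEAQkJCAENDQwBEREQARUVFAEZGRgBHR0cASEhIAElJSQBKSkoAS0tLAExMTABNTU0ATk5OAE9PTwBQUFAAUVFRAFJSUgBTU1MAVFRUAFVVVQBWVlYAV1dXAFhYWABZWVkAWlpaAFtbWwBcXFwAXV1dAF5eXgBfX18AYGBgAGFhYQBiYmIAY2NjAGRkZABlZWUAZmZmAGdnZwBoaGgAaWlpAGpqagBra2sAbGxsAG1tbQBubm4Ab29vAHBwcABxcXEAcnJyAHNzcwB0dHQAdXV1AHZ2dgB3d3cAeHh4AHl5eQB6enoAe3t7AHx8fAB9fX0Afn5+AH9/fwCAgIAAgYGBAIKCggCDg4MAhISEAIWFhQCGhoYAh4eHAIiIiACJiYkAioqKAIuLiwCMjIwAjY2NAI6OjgCPj48AkJCQAJGRkQCSkpIAk5OTAJSUlACVlZUAlpaWAJeXlwCYmJgAmZmZAJqamgCbm5sAnJycAJ2dnQCenp4An5+fAKCgoAChoaEAoqKiAKOjowCkpKQApaWlAKampgCnp6cAqKioAKmpqQCqqqoAq6urAKysrACtra0Arq6uAK+vrwCwsLAAsbGxALKysgCzs7MAtLS0ALW1tQC2trYAt7e3ALi4uAC5ubkAurq6ALu7uwC8vLwAvb29AL6+vgC/v78AwMDAAMHBwQDCwsIAw8PDAMTExADFxcUAxsbGAMfHxwDIyMgAycnJAMrKygDLy8sAzMzMAM3NzQDOzs4Az8/PANDQ0ADR0dEA0tLSANPT0wDU1NQA1dXVANbW1gDX19cA2NjYANnZ2QDa2toA29vbANzc3ADd3d0A3t7eAN/f3wDg4OAA4eHhAOLi4gDj4+MA5OTkAOXl5QDm5uYA5+fnAOjo6ADp6ekA6urqAOvr6wDs7OwA7e3tAO7u7gDv7+8A8PDwAPHx8QDy8vIA8/PzAPT09AD19fUA9vb2APf39wD4+PgA+fn5APr6+gD7+/sA/Pz8AP39/QD+/v4A////AL+dm5uInZigr7+4rYmTk5Hgz6m6l6yanai9oIuGmqGmus3Cyr2Pqaqgt7GYg6GknLu4t7WldGl2nbW4k3mRmJ+2sqKgeWNlWllzjJBxpLjAsbGlfYWGamNQTG1kb5Kow56sm4N0XkxNUUpYYH96lMB8imRth2pZTUNBXW2EiG2LhnZmWllgV0xGPmNVYV9bcWuAb01JT1NPSUFzdWt4fZJmg2xXYFpJR0Q/ZmFIPz1TXHNsZV9cU0ZHRUhROkhHMmNqZGdqUUVJTFJNQkZaYUJkWnl2XlJSUE5SWm50dW09YFlhZ2RkYWdpUEhXbWxUM15eZnR9a1pfe09DQlBTSS0="/>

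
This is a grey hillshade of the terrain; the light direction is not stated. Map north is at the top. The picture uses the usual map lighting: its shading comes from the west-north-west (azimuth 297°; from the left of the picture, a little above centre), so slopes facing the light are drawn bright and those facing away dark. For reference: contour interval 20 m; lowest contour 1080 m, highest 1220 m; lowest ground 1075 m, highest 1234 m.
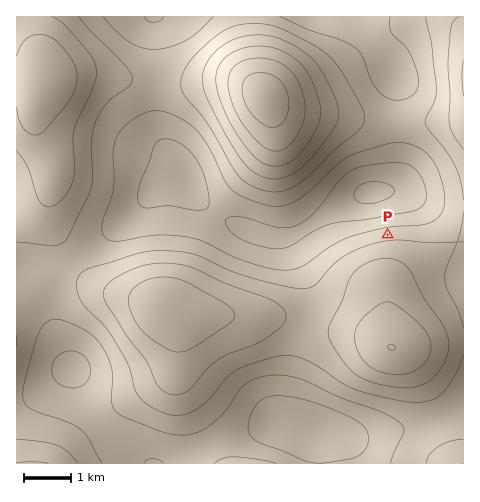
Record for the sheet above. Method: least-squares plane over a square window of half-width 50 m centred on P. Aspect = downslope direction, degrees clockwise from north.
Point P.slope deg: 4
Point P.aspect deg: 351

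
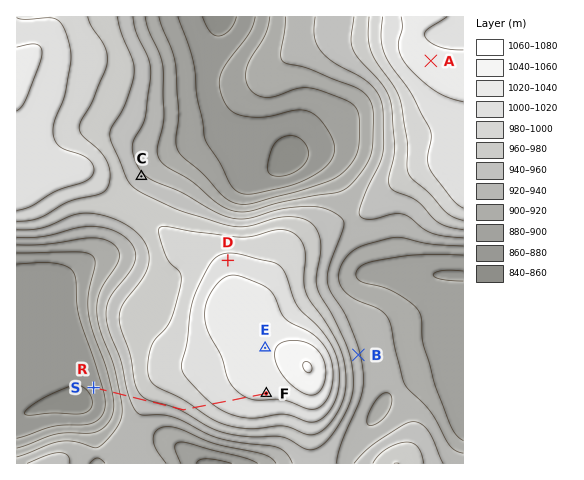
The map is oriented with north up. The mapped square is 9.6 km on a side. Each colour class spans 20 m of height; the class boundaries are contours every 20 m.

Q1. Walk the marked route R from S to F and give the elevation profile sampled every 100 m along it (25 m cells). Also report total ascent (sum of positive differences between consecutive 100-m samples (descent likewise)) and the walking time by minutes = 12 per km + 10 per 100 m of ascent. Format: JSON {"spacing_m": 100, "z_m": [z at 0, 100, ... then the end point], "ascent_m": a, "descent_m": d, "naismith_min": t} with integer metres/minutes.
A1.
{"spacing_m": 100, "z_m": [866, 872, 879, 888, 899, 910, 922, 933, 942, 949, 954, 957, 959, 959, 959, 959, 959, 959, 960, 962, 965, 971, 978, 984, 990, 995, 999, 1003, 1007, 1010, 1012, 1015, 1017, 1019, 1021, 1022, 1023, 1024, 1024], "ascent_m": 158, "descent_m": 0, "naismith_min": 61}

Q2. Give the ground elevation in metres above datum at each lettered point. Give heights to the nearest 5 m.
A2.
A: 1030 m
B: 945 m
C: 945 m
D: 1005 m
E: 1035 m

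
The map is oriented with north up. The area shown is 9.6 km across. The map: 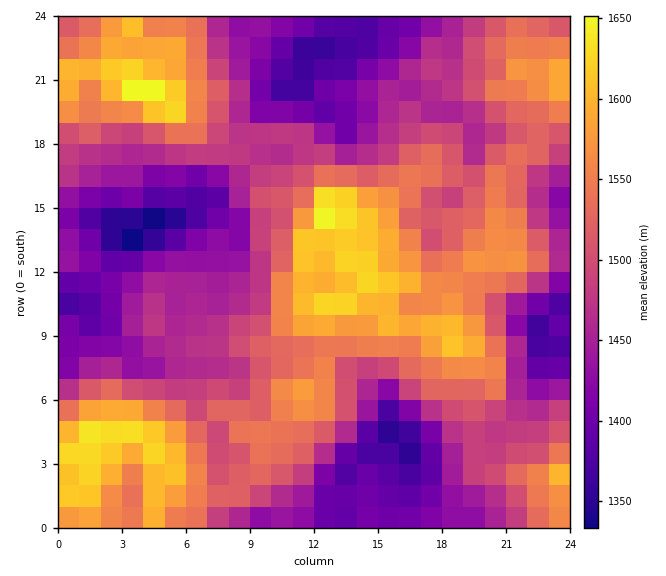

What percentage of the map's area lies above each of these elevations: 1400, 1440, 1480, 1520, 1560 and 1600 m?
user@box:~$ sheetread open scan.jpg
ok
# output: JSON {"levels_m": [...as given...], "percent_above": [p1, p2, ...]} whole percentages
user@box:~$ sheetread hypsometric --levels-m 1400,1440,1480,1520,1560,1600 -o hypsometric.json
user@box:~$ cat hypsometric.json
{"levels_m": [1400, 1440, 1480, 1520, 1560, 1600], "percent_above": [88, 74, 56, 39, 21, 9]}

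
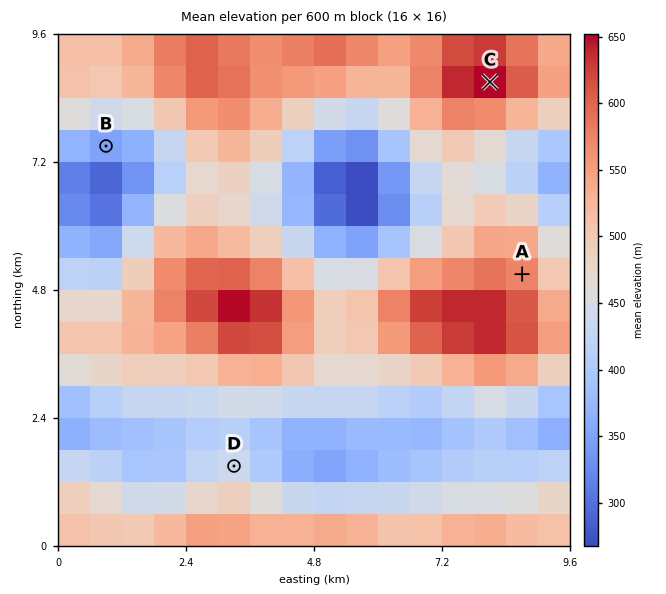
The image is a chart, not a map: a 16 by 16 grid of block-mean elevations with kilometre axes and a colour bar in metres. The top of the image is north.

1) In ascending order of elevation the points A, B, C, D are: B D A C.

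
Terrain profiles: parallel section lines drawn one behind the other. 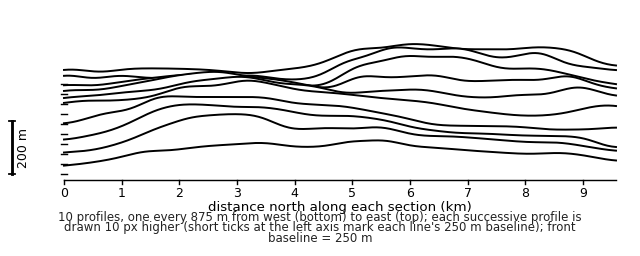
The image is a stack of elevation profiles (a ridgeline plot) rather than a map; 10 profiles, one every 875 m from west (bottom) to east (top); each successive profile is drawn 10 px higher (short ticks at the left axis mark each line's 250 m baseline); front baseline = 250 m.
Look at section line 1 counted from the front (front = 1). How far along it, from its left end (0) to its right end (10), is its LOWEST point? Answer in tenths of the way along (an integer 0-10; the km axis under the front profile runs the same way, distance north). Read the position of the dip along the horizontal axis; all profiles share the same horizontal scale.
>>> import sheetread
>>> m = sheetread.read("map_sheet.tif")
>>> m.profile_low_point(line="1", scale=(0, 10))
0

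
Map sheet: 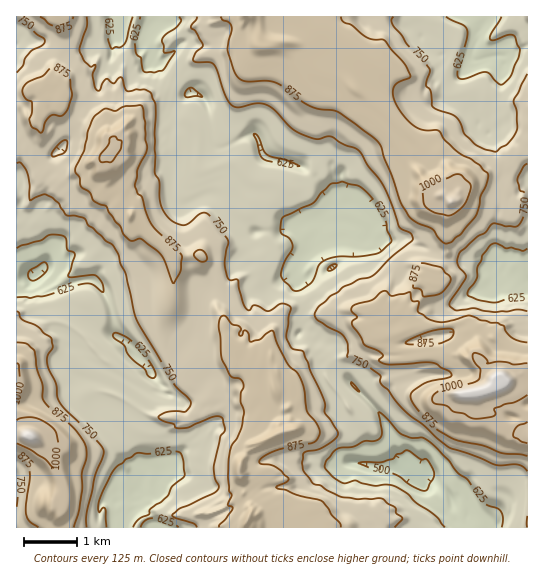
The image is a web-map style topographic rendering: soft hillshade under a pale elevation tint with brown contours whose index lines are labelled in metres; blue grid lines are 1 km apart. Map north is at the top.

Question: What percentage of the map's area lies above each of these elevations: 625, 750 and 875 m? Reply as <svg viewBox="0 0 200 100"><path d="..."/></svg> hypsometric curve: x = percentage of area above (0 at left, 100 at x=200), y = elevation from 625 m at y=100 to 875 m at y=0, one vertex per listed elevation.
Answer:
<svg viewBox="0 0 200 100"><path d="M175 100l-68-50-54-50"/></svg>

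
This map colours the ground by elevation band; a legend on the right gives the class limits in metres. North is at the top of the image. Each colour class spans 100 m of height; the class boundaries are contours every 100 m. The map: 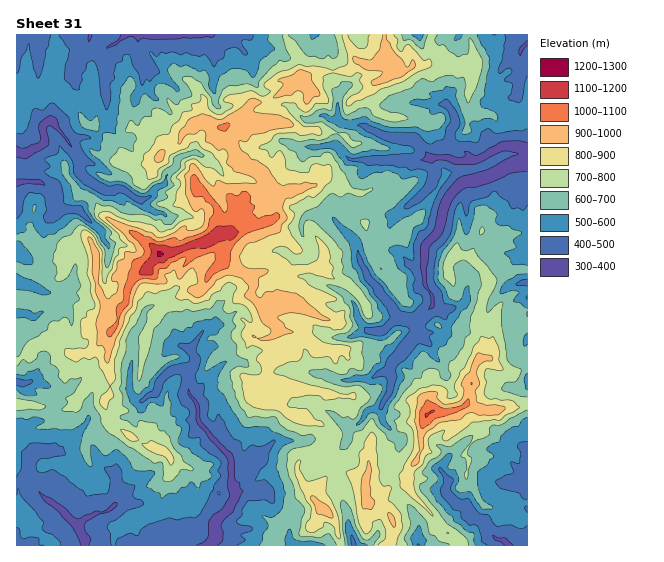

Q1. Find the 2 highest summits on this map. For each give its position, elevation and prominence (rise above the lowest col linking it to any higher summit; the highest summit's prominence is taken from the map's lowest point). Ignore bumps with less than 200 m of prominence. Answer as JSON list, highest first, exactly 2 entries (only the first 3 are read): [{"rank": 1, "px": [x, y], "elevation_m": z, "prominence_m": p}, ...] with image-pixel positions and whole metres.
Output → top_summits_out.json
[{"rank": 1, "px": [159, 255], "elevation_m": 1212, "prominence_m": 824}, {"rank": 2, "px": [426, 415], "elevation_m": 1105, "prominence_m": 319}]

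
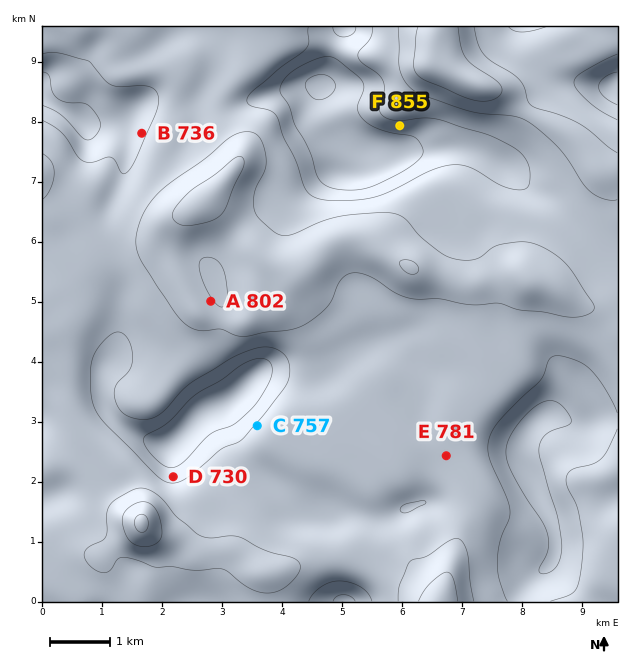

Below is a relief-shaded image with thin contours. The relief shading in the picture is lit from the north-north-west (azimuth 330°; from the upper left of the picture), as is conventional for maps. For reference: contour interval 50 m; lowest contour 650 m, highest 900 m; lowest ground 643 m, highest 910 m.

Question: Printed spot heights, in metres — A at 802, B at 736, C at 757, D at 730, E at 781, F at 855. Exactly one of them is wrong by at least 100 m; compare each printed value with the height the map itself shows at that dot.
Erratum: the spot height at F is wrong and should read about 730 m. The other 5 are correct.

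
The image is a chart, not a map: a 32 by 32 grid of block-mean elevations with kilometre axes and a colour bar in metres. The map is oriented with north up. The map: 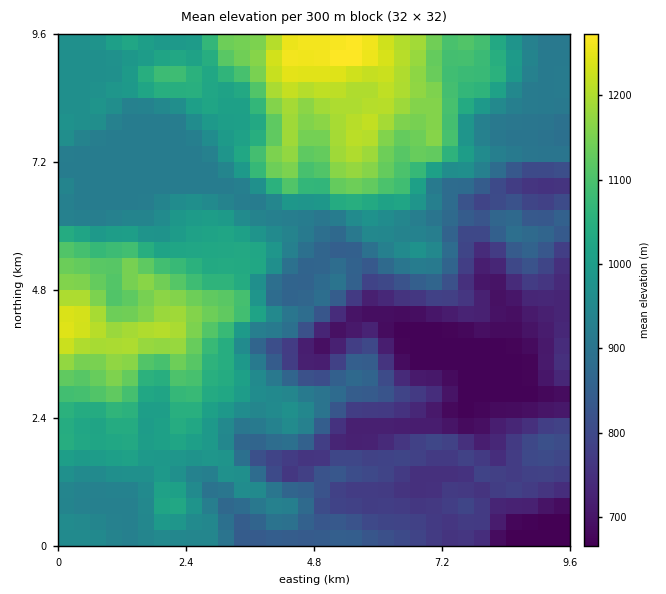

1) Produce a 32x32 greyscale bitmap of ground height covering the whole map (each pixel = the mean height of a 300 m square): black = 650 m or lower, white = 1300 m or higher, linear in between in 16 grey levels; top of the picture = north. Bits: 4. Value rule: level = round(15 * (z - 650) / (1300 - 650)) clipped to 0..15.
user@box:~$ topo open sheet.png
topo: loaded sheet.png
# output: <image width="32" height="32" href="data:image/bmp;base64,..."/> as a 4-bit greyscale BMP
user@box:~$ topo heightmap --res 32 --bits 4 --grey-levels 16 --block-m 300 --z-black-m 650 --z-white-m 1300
<image width="32" height="32" href="data:image/bmp;base64,Qk12AgAAAAAAAHYAAAAoAAAAIAAAACAAAAABAAQAAAAAAAACAAATCwAAEwsAABAAAAAAAAAAAAAAABEREQAiIiIAMzMzAERERABVVVUAZmZmAHd3dwCIiIgAmZmZAKqqqgC7u7sAzMzMAN3d3QDu7u4A////AHd3Z3d3ZEVERVREMyMhAAB3d2eId2RWZURDMzMzMRAAd2ZnmYZVZ2VDMzMzMzIiEXd3d4h2Z3ZVQzMyIjMjMzJ3d3eHdndUM0RDMyIiMzMziIiIiIiGQzMzMzMzMzIzQ5mZmImIdVVlMiIjMzIiM0SZmZiJmHZnd1IiIiEREiIzmZqYiZiHd3dkMzIhEREREaq7qZqpmHd2ZVRDMhERERG7vLmaqZh2VEVVQhERERESy8zLq7mYZDIjVDEREREREt3d3My6l1QyEjMhERERERLt3M3dy6hmZCESERERERES7du8zMu6h2VCEREREiERIt3Lu8y7uoVVVDIiMzMhEiLMu7y7qZl2VVZTNFVCESMyu7vLqpmZl2VVVFZmUyI0MrqqqZmZmZhmVVZnd1MjRUOZiIiIiZiHdlVnd3ZTNVVUdmd3eIiHdmZmeHdmVEVURWZmZnd3dmeIiZmJhlQ0QzR2ZmZmZmZ5uqu7qoZVQzMiZmZmZmZ4q8q8zLqod2VDNGZmZmZniazLvNy7u5h2ZmZ3ZmZmZ4iby7zdy7yodmZmd3dmZniIm8zN3cy8qGZmZneHd3eJiKzMzd3czKmHZmZ3eImZmYm93d3d3cyqmHZmd3eJqpmqze7u3d3LqqmGZnd3iJmJu83u7u7ty6qph2Z3iJiIirvN7u7u3curqYdm"/>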